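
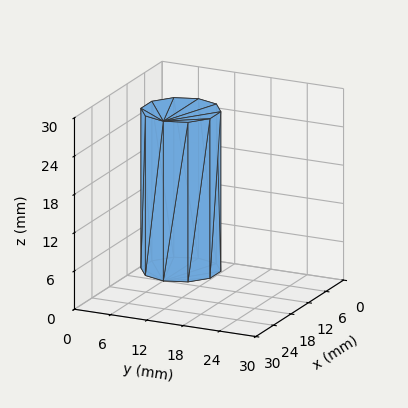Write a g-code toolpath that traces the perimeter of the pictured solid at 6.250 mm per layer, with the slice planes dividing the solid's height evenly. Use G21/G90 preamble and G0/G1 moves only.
Reading the render: the shape is a regular 10-sided prism (a cylinder approximated with 10 flat sides), circumscribed radius ≈ 6 mm, height ≈ 25 mm (dimensions read to the nearest mm from the axis ticks). For the g-code, the solid's height is divided into equal slices at the stated Δz and each level perimeter traced with G1 moves after a G0 lift.

; perimeter-only toolpath
G21 ; units = mm
G90 ; absolute positioning
G28 ; home
; layer 1
G0 Z6.250
G0 X12.000 Y6.000
G1 X10.854 Y9.527
G1 X7.854 Y11.706
G1 X4.146 Y11.706
G1 X1.146 Y9.527
G1 X0.000 Y6.000
G1 X1.146 Y2.473
G1 X4.146 Y0.294
G1 X7.854 Y0.294
G1 X10.854 Y2.473
G1 X12.000 Y6.000
; layer 2
G0 Z12.500
G0 X12.000 Y6.000
G1 X10.854 Y9.527
G1 X7.854 Y11.706
G1 X4.146 Y11.706
G1 X1.146 Y9.527
G1 X0.000 Y6.000
G1 X1.146 Y2.473
G1 X4.146 Y0.294
G1 X7.854 Y0.294
G1 X10.854 Y2.473
G1 X12.000 Y6.000
; layer 3
G0 Z18.750
G0 X12.000 Y6.000
G1 X10.854 Y9.527
G1 X7.854 Y11.706
G1 X4.146 Y11.706
G1 X1.146 Y9.527
G1 X0.000 Y6.000
G1 X1.146 Y2.473
G1 X4.146 Y0.294
G1 X7.854 Y0.294
G1 X10.854 Y2.473
G1 X12.000 Y6.000
; layer 4
G0 Z25.000
G0 X12.000 Y6.000
G1 X10.854 Y9.527
G1 X7.854 Y11.706
G1 X4.146 Y11.706
G1 X1.146 Y9.527
G1 X0.000 Y6.000
G1 X1.146 Y2.473
G1 X4.146 Y0.294
G1 X7.854 Y0.294
G1 X10.854 Y2.473
G1 X12.000 Y6.000
M2 ; end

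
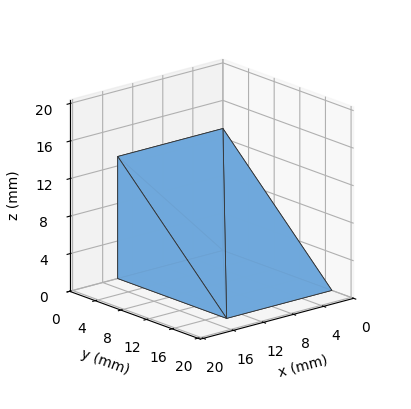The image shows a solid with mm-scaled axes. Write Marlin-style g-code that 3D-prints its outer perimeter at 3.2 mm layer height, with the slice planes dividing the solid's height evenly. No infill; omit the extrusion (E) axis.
Reading the render: the shape is a wedge (ramp): 14 × 17 mm base, rising to 13 mm along the y=0 edge and sloping linearly to z=0 at y=17 (dimensions read to the nearest mm from the axis ticks). For the g-code, the solid's height is divided into equal slices at the stated Δz and each level perimeter traced with G1 moves after a G0 lift.

; perimeter-only toolpath
G21 ; units = mm
G90 ; absolute positioning
G28 ; home
; layer 1
G0 Z3.2
G0 X0.0 Y0.0
G1 X14.0 Y0.0
G1 X14.0 Y12.8
G1 X0.0 Y12.8
G1 X0.0 Y0.0
; layer 2
G0 Z6.5
G0 X0.0 Y0.0
G1 X14.0 Y0.0
G1 X14.0 Y8.5
G1 X0.0 Y8.5
G1 X0.0 Y0.0
; layer 3
G0 Z9.8
G0 X0.0 Y0.0
G1 X14.0 Y0.0
G1 X14.0 Y4.2
G1 X0.0 Y4.2
G1 X0.0 Y0.0
M2 ; end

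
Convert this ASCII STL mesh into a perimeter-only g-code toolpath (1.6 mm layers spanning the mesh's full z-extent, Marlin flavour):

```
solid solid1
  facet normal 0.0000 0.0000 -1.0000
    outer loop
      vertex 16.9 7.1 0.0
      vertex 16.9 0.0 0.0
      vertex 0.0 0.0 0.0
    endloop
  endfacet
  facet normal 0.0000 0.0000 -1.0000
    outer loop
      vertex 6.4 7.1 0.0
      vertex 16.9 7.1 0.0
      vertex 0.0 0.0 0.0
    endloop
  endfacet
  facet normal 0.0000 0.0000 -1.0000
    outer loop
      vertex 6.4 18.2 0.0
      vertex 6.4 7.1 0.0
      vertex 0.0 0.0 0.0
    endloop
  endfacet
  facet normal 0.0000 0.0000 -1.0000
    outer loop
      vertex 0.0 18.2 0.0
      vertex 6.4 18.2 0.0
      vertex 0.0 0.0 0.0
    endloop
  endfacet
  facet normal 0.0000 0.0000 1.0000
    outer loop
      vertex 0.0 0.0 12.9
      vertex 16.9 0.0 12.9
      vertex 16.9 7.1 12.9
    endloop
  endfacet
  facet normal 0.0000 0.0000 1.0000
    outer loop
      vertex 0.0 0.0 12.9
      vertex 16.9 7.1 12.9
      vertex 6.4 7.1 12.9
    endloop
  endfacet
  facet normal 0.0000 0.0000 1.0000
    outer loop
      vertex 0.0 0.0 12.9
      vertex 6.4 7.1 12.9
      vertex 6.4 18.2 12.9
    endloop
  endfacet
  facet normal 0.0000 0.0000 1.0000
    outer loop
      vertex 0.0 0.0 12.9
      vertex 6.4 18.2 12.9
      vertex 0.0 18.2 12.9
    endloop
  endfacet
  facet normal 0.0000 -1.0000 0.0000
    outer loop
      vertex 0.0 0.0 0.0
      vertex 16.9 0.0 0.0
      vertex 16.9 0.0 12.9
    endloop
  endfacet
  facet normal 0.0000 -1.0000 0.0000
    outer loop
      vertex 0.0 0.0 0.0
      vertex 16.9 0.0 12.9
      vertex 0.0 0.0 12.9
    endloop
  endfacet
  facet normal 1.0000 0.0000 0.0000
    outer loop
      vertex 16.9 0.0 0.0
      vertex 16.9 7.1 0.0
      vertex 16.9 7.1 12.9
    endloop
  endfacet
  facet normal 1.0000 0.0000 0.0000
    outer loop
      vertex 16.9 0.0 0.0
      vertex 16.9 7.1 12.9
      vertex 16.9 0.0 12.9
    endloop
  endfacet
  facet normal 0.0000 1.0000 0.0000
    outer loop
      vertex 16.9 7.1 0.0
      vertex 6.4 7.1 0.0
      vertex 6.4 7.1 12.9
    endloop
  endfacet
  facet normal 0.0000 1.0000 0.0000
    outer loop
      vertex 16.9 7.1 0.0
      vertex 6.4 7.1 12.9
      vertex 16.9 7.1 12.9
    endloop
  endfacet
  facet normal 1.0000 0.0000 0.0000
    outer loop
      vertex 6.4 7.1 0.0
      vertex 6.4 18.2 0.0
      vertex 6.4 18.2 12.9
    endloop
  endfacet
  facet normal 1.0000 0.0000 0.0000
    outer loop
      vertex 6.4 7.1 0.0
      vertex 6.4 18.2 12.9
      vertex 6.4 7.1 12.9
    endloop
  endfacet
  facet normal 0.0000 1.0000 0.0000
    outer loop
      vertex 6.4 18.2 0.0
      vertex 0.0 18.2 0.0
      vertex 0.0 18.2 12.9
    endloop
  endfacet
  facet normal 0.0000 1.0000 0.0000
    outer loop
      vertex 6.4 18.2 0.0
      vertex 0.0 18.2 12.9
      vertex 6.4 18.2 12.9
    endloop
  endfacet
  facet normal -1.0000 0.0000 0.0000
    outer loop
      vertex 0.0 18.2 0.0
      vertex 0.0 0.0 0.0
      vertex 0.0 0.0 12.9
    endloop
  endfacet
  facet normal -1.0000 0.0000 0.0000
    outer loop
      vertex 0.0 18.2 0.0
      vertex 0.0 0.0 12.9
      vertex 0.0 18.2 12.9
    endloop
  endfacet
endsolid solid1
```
; perimeter-only toolpath
G21 ; units = mm
G90 ; absolute positioning
G28 ; home
; layer 1
G0 Z1.6
G0 X0.0 Y0.0
G1 X16.9 Y0.0
G1 X16.9 Y7.1
G1 X6.4 Y7.1
G1 X6.4 Y18.2
G1 X0.0 Y18.2
G1 X0.0 Y0.0
; layer 2
G0 Z3.2
G0 X0.0 Y0.0
G1 X16.9 Y0.0
G1 X16.9 Y7.1
G1 X6.4 Y7.1
G1 X6.4 Y18.2
G1 X0.0 Y18.2
G1 X0.0 Y0.0
; layer 3
G0 Z4.8
G0 X0.0 Y0.0
G1 X16.9 Y0.0
G1 X16.9 Y7.1
G1 X6.4 Y7.1
G1 X6.4 Y18.2
G1 X0.0 Y18.2
G1 X0.0 Y0.0
; layer 4
G0 Z6.5
G0 X0.0 Y0.0
G1 X16.9 Y0.0
G1 X16.9 Y7.1
G1 X6.4 Y7.1
G1 X6.4 Y18.2
G1 X0.0 Y18.2
G1 X0.0 Y0.0
; layer 5
G0 Z8.1
G0 X0.0 Y0.0
G1 X16.9 Y0.0
G1 X16.9 Y7.1
G1 X6.4 Y7.1
G1 X6.4 Y18.2
G1 X0.0 Y18.2
G1 X0.0 Y0.0
; layer 6
G0 Z9.7
G0 X0.0 Y0.0
G1 X16.9 Y0.0
G1 X16.9 Y7.1
G1 X6.4 Y7.1
G1 X6.4 Y18.2
G1 X0.0 Y18.2
G1 X0.0 Y0.0
; layer 7
G0 Z11.3
G0 X0.0 Y0.0
G1 X16.9 Y0.0
G1 X16.9 Y7.1
G1 X6.4 Y7.1
G1 X6.4 Y18.2
G1 X0.0 Y18.2
G1 X0.0 Y0.0
; layer 8
G0 Z12.9
G0 X0.0 Y0.0
G1 X16.9 Y0.0
G1 X16.9 Y7.1
G1 X6.4 Y7.1
G1 X6.4 Y18.2
G1 X0.0 Y18.2
G1 X0.0 Y0.0
M2 ; end

The solid is an L-shaped prism: outer 16.9 × 18.2 mm, arm thicknesses ≈ 7.1 mm (horizontal) and 6.4 mm (vertical), extruded 12.9 mm in z. Slicing at Δz = 1.6 mm — 8 equal slices spanning the solid's height, so layer i sits at z = i·h/8 — gives 8 non-empty perimeters. Each is a 6-segment closed polygon; G0 lifts to the layer z and rapids to the start vertex, then G1 traces the edges.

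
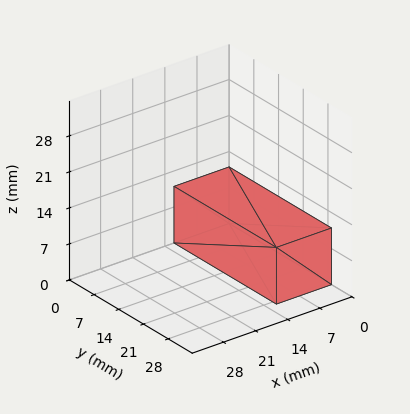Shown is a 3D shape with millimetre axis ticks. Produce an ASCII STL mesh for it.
Reading the render: the shape is a rectangular box, roughly 12 × 29 mm footprint and 11 mm tall (dimensions read to the nearest mm from the axis ticks). For the STL, each face is triangulated and given an outward normal.

solid part
  facet normal 0.0000 0.0000 -1.0000
    outer loop
      vertex 12.00 29.00 0.00
      vertex 12.00 0.00 0.00
      vertex 0.00 0.00 0.00
    endloop
  endfacet
  facet normal 0.0000 0.0000 -1.0000
    outer loop
      vertex 0.00 29.00 0.00
      vertex 12.00 29.00 0.00
      vertex 0.00 0.00 0.00
    endloop
  endfacet
  facet normal 0.0000 0.0000 1.0000
    outer loop
      vertex 0.00 0.00 11.00
      vertex 12.00 0.00 11.00
      vertex 12.00 29.00 11.00
    endloop
  endfacet
  facet normal 0.0000 0.0000 1.0000
    outer loop
      vertex 0.00 0.00 11.00
      vertex 12.00 29.00 11.00
      vertex 0.00 29.00 11.00
    endloop
  endfacet
  facet normal 0.0000 -1.0000 0.0000
    outer loop
      vertex 0.00 0.00 0.00
      vertex 12.00 0.00 0.00
      vertex 12.00 0.00 11.00
    endloop
  endfacet
  facet normal 0.0000 -1.0000 0.0000
    outer loop
      vertex 0.00 0.00 0.00
      vertex 12.00 0.00 11.00
      vertex 0.00 0.00 11.00
    endloop
  endfacet
  facet normal 0.0000 1.0000 0.0000
    outer loop
      vertex 12.00 29.00 11.00
      vertex 12.00 29.00 0.00
      vertex 0.00 29.00 0.00
    endloop
  endfacet
  facet normal 0.0000 1.0000 0.0000
    outer loop
      vertex 0.00 29.00 11.00
      vertex 12.00 29.00 11.00
      vertex 0.00 29.00 0.00
    endloop
  endfacet
  facet normal -1.0000 0.0000 0.0000
    outer loop
      vertex 0.00 29.00 11.00
      vertex 0.00 29.00 0.00
      vertex 0.00 0.00 0.00
    endloop
  endfacet
  facet normal -1.0000 0.0000 0.0000
    outer loop
      vertex 0.00 0.00 11.00
      vertex 0.00 29.00 11.00
      vertex 0.00 0.00 0.00
    endloop
  endfacet
  facet normal 1.0000 0.0000 0.0000
    outer loop
      vertex 12.00 0.00 0.00
      vertex 12.00 29.00 0.00
      vertex 12.00 29.00 11.00
    endloop
  endfacet
  facet normal 1.0000 0.0000 0.0000
    outer loop
      vertex 12.00 0.00 0.00
      vertex 12.00 29.00 11.00
      vertex 12.00 0.00 11.00
    endloop
  endfacet
endsolid part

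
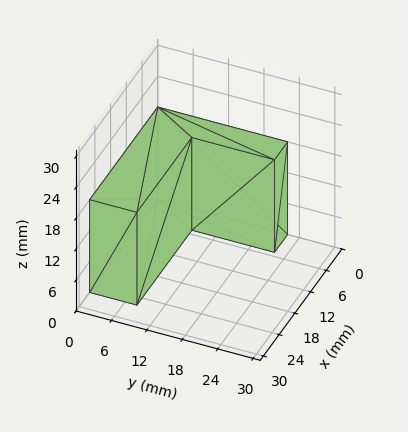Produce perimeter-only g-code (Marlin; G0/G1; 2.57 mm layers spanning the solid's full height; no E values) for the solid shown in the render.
Reading the render: the shape is an L-shaped prism: outer 26 × 22 mm, arm thicknesses ≈ 8 mm (horizontal) and 5 mm (vertical), extruded 18 mm in z (dimensions read to the nearest mm from the axis ticks). For the g-code, the solid's height is divided into equal slices at the stated Δz and each level perimeter traced with G1 moves after a G0 lift.

; perimeter-only toolpath
G21 ; units = mm
G90 ; absolute positioning
G28 ; home
; layer 1
G0 Z2.57
G0 X0.00 Y0.00
G1 X26.00 Y0.00
G1 X26.00 Y8.00
G1 X5.00 Y8.00
G1 X5.00 Y22.00
G1 X0.00 Y22.00
G1 X0.00 Y0.00
; layer 2
G0 Z5.14
G0 X0.00 Y0.00
G1 X26.00 Y0.00
G1 X26.00 Y8.00
G1 X5.00 Y8.00
G1 X5.00 Y22.00
G1 X0.00 Y22.00
G1 X0.00 Y0.00
; layer 3
G0 Z7.71
G0 X0.00 Y0.00
G1 X26.00 Y0.00
G1 X26.00 Y8.00
G1 X5.00 Y8.00
G1 X5.00 Y22.00
G1 X0.00 Y22.00
G1 X0.00 Y0.00
; layer 4
G0 Z10.29
G0 X0.00 Y0.00
G1 X26.00 Y0.00
G1 X26.00 Y8.00
G1 X5.00 Y8.00
G1 X5.00 Y22.00
G1 X0.00 Y22.00
G1 X0.00 Y0.00
; layer 5
G0 Z12.86
G0 X0.00 Y0.00
G1 X26.00 Y0.00
G1 X26.00 Y8.00
G1 X5.00 Y8.00
G1 X5.00 Y22.00
G1 X0.00 Y22.00
G1 X0.00 Y0.00
; layer 6
G0 Z15.43
G0 X0.00 Y0.00
G1 X26.00 Y0.00
G1 X26.00 Y8.00
G1 X5.00 Y8.00
G1 X5.00 Y22.00
G1 X0.00 Y22.00
G1 X0.00 Y0.00
; layer 7
G0 Z18.00
G0 X0.00 Y0.00
G1 X26.00 Y0.00
G1 X26.00 Y8.00
G1 X5.00 Y8.00
G1 X5.00 Y22.00
G1 X0.00 Y22.00
G1 X0.00 Y0.00
M2 ; end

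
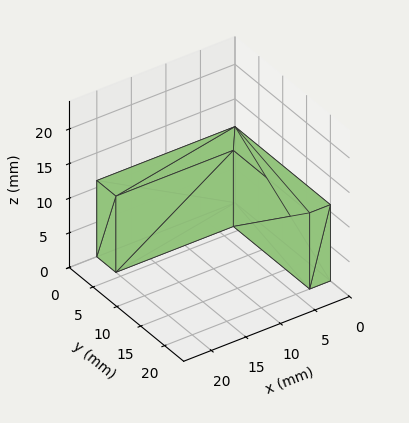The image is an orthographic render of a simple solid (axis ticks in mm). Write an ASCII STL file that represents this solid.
Reading the render: the shape is an L-shaped prism: outer 20 × 20 mm, arm thicknesses ≈ 4 mm (horizontal) and 3 mm (vertical), extruded 11 mm in z (dimensions read to the nearest mm from the axis ticks). For the STL, each face is triangulated and given an outward normal.

solid part
  facet normal 0.0000 0.0000 -1.0000
    outer loop
      vertex 20.00 4.00 0.00
      vertex 20.00 0.00 0.00
      vertex 0.00 0.00 0.00
    endloop
  endfacet
  facet normal 0.0000 0.0000 -1.0000
    outer loop
      vertex 3.00 4.00 0.00
      vertex 20.00 4.00 0.00
      vertex 0.00 0.00 0.00
    endloop
  endfacet
  facet normal 0.0000 0.0000 -1.0000
    outer loop
      vertex 3.00 20.00 0.00
      vertex 3.00 4.00 0.00
      vertex 0.00 0.00 0.00
    endloop
  endfacet
  facet normal 0.0000 0.0000 -1.0000
    outer loop
      vertex 0.00 20.00 0.00
      vertex 3.00 20.00 0.00
      vertex 0.00 0.00 0.00
    endloop
  endfacet
  facet normal 0.0000 0.0000 1.0000
    outer loop
      vertex 0.00 0.00 11.00
      vertex 20.00 0.00 11.00
      vertex 20.00 4.00 11.00
    endloop
  endfacet
  facet normal 0.0000 0.0000 1.0000
    outer loop
      vertex 0.00 0.00 11.00
      vertex 20.00 4.00 11.00
      vertex 3.00 4.00 11.00
    endloop
  endfacet
  facet normal 0.0000 0.0000 1.0000
    outer loop
      vertex 0.00 0.00 11.00
      vertex 3.00 4.00 11.00
      vertex 3.00 20.00 11.00
    endloop
  endfacet
  facet normal 0.0000 0.0000 1.0000
    outer loop
      vertex 0.00 0.00 11.00
      vertex 3.00 20.00 11.00
      vertex 0.00 20.00 11.00
    endloop
  endfacet
  facet normal 0.0000 -1.0000 0.0000
    outer loop
      vertex 0.00 0.00 0.00
      vertex 20.00 0.00 0.00
      vertex 20.00 0.00 11.00
    endloop
  endfacet
  facet normal 0.0000 -1.0000 0.0000
    outer loop
      vertex 0.00 0.00 0.00
      vertex 20.00 0.00 11.00
      vertex 0.00 0.00 11.00
    endloop
  endfacet
  facet normal 1.0000 0.0000 0.0000
    outer loop
      vertex 20.00 0.00 0.00
      vertex 20.00 4.00 0.00
      vertex 20.00 4.00 11.00
    endloop
  endfacet
  facet normal 1.0000 0.0000 0.0000
    outer loop
      vertex 20.00 0.00 0.00
      vertex 20.00 4.00 11.00
      vertex 20.00 0.00 11.00
    endloop
  endfacet
  facet normal 0.0000 1.0000 0.0000
    outer loop
      vertex 20.00 4.00 0.00
      vertex 3.00 4.00 0.00
      vertex 3.00 4.00 11.00
    endloop
  endfacet
  facet normal 0.0000 1.0000 0.0000
    outer loop
      vertex 20.00 4.00 0.00
      vertex 3.00 4.00 11.00
      vertex 20.00 4.00 11.00
    endloop
  endfacet
  facet normal 1.0000 0.0000 0.0000
    outer loop
      vertex 3.00 4.00 0.00
      vertex 3.00 20.00 0.00
      vertex 3.00 20.00 11.00
    endloop
  endfacet
  facet normal 1.0000 0.0000 0.0000
    outer loop
      vertex 3.00 4.00 0.00
      vertex 3.00 20.00 11.00
      vertex 3.00 4.00 11.00
    endloop
  endfacet
  facet normal 0.0000 1.0000 0.0000
    outer loop
      vertex 3.00 20.00 0.00
      vertex 0.00 20.00 0.00
      vertex 0.00 20.00 11.00
    endloop
  endfacet
  facet normal 0.0000 1.0000 0.0000
    outer loop
      vertex 3.00 20.00 0.00
      vertex 0.00 20.00 11.00
      vertex 3.00 20.00 11.00
    endloop
  endfacet
  facet normal -1.0000 0.0000 0.0000
    outer loop
      vertex 0.00 20.00 0.00
      vertex 0.00 0.00 0.00
      vertex 0.00 0.00 11.00
    endloop
  endfacet
  facet normal -1.0000 0.0000 0.0000
    outer loop
      vertex 0.00 20.00 0.00
      vertex 0.00 0.00 11.00
      vertex 0.00 20.00 11.00
    endloop
  endfacet
endsolid part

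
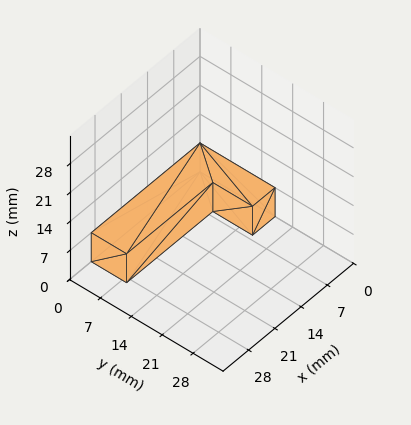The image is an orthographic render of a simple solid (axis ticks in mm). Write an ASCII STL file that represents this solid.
Reading the render: the shape is an L-shaped prism: outer 29 × 17 mm, arm thicknesses ≈ 8 mm (horizontal) and 6 mm (vertical), extruded 7 mm in z (dimensions read to the nearest mm from the axis ticks). For the STL, each face is triangulated and given an outward normal.

solid part
  facet normal 0.0000 0.0000 -1.0000
    outer loop
      vertex 29.0 8.0 0.0
      vertex 29.0 0.0 0.0
      vertex 0.0 0.0 0.0
    endloop
  endfacet
  facet normal 0.0000 0.0000 -1.0000
    outer loop
      vertex 6.0 8.0 0.0
      vertex 29.0 8.0 0.0
      vertex 0.0 0.0 0.0
    endloop
  endfacet
  facet normal 0.0000 0.0000 -1.0000
    outer loop
      vertex 6.0 17.0 0.0
      vertex 6.0 8.0 0.0
      vertex 0.0 0.0 0.0
    endloop
  endfacet
  facet normal 0.0000 0.0000 -1.0000
    outer loop
      vertex 0.0 17.0 0.0
      vertex 6.0 17.0 0.0
      vertex 0.0 0.0 0.0
    endloop
  endfacet
  facet normal 0.0000 0.0000 1.0000
    outer loop
      vertex 0.0 0.0 7.0
      vertex 29.0 0.0 7.0
      vertex 29.0 8.0 7.0
    endloop
  endfacet
  facet normal 0.0000 0.0000 1.0000
    outer loop
      vertex 0.0 0.0 7.0
      vertex 29.0 8.0 7.0
      vertex 6.0 8.0 7.0
    endloop
  endfacet
  facet normal 0.0000 0.0000 1.0000
    outer loop
      vertex 0.0 0.0 7.0
      vertex 6.0 8.0 7.0
      vertex 6.0 17.0 7.0
    endloop
  endfacet
  facet normal 0.0000 0.0000 1.0000
    outer loop
      vertex 0.0 0.0 7.0
      vertex 6.0 17.0 7.0
      vertex 0.0 17.0 7.0
    endloop
  endfacet
  facet normal 0.0000 -1.0000 0.0000
    outer loop
      vertex 0.0 0.0 0.0
      vertex 29.0 0.0 0.0
      vertex 29.0 0.0 7.0
    endloop
  endfacet
  facet normal 0.0000 -1.0000 0.0000
    outer loop
      vertex 0.0 0.0 0.0
      vertex 29.0 0.0 7.0
      vertex 0.0 0.0 7.0
    endloop
  endfacet
  facet normal 1.0000 0.0000 0.0000
    outer loop
      vertex 29.0 0.0 0.0
      vertex 29.0 8.0 0.0
      vertex 29.0 8.0 7.0
    endloop
  endfacet
  facet normal 1.0000 0.0000 0.0000
    outer loop
      vertex 29.0 0.0 0.0
      vertex 29.0 8.0 7.0
      vertex 29.0 0.0 7.0
    endloop
  endfacet
  facet normal 0.0000 1.0000 0.0000
    outer loop
      vertex 29.0 8.0 0.0
      vertex 6.0 8.0 0.0
      vertex 6.0 8.0 7.0
    endloop
  endfacet
  facet normal 0.0000 1.0000 0.0000
    outer loop
      vertex 29.0 8.0 0.0
      vertex 6.0 8.0 7.0
      vertex 29.0 8.0 7.0
    endloop
  endfacet
  facet normal 1.0000 0.0000 0.0000
    outer loop
      vertex 6.0 8.0 0.0
      vertex 6.0 17.0 0.0
      vertex 6.0 17.0 7.0
    endloop
  endfacet
  facet normal 1.0000 0.0000 0.0000
    outer loop
      vertex 6.0 8.0 0.0
      vertex 6.0 17.0 7.0
      vertex 6.0 8.0 7.0
    endloop
  endfacet
  facet normal 0.0000 1.0000 0.0000
    outer loop
      vertex 6.0 17.0 0.0
      vertex 0.0 17.0 0.0
      vertex 0.0 17.0 7.0
    endloop
  endfacet
  facet normal 0.0000 1.0000 0.0000
    outer loop
      vertex 6.0 17.0 0.0
      vertex 0.0 17.0 7.0
      vertex 6.0 17.0 7.0
    endloop
  endfacet
  facet normal -1.0000 0.0000 0.0000
    outer loop
      vertex 0.0 17.0 0.0
      vertex 0.0 0.0 0.0
      vertex 0.0 0.0 7.0
    endloop
  endfacet
  facet normal -1.0000 0.0000 0.0000
    outer loop
      vertex 0.0 17.0 0.0
      vertex 0.0 0.0 7.0
      vertex 0.0 17.0 7.0
    endloop
  endfacet
endsolid part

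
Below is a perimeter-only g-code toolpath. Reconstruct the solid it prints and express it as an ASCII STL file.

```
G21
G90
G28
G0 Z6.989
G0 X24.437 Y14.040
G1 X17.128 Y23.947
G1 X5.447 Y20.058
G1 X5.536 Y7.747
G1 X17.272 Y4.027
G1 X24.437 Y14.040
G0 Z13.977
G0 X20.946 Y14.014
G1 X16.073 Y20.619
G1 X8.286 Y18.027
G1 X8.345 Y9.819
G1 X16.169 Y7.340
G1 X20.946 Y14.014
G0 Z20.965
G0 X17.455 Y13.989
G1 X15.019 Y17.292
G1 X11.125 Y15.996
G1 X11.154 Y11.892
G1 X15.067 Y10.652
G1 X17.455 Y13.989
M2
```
solid part
  facet normal 0.0000 0.0000 -1.0000
    outer loop
      vertex 2.608 22.090 0.000
      vertex 18.183 27.275 0.000
      vertex 27.928 14.065 0.000
    endloop
  endfacet
  facet normal 0.0000 0.0000 -1.0000
    outer loop
      vertex 2.726 5.675 0.000
      vertex 2.608 22.090 0.000
      vertex 27.928 14.065 0.000
    endloop
  endfacet
  facet normal 0.0000 0.0000 -1.0000
    outer loop
      vertex 18.375 0.715 0.000
      vertex 2.726 5.675 0.000
      vertex 27.928 14.065 0.000
    endloop
  endfacet
  facet normal 0.7461 0.5504 0.3747
    outer loop
      vertex 27.928 14.065 0.000
      vertex 18.183 27.275 0.000
      vertex 13.964 13.964 27.954
    endloop
  endfacet
  facet normal -0.2929 0.8797 0.3747
    outer loop
      vertex 18.183 27.275 0.000
      vertex 2.608 22.090 0.000
      vertex 13.964 13.964 27.954
    endloop
  endfacet
  facet normal -0.9271 -0.0067 0.3747
    outer loop
      vertex 2.608 22.090 0.000
      vertex 2.726 5.675 0.000
      vertex 13.964 13.964 27.954
    endloop
  endfacet
  facet normal -0.2801 -0.8838 0.3747
    outer loop
      vertex 2.726 5.675 0.000
      vertex 18.375 0.715 0.000
      vertex 13.964 13.964 27.954
    endloop
  endfacet
  facet normal 0.7540 -0.5395 0.3747
    outer loop
      vertex 18.375 0.715 0.000
      vertex 27.928 14.065 0.000
      vertex 13.964 13.964 27.954
    endloop
  endfacet
endsolid part

The G0 Z moves step by Δz≈6.989 mm. The G1 loops shrink linearly with z, so the solid tapers from its base footprint up to z≈28. Closing with a flat bottom cap and the tapered top and triangulating gives 8 facets — a regular 5-sided pyramid, base circumscribed radius ≈ 14 mm, apex at z ≈ 28 mm.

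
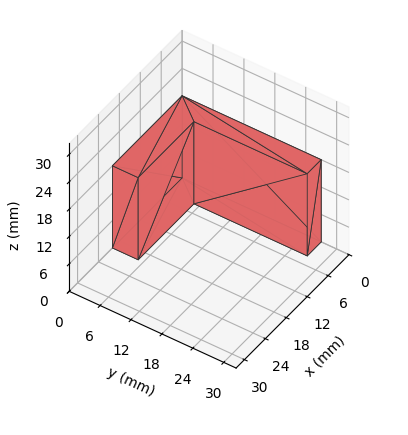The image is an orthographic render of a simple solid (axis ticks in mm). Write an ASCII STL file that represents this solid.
Reading the render: the shape is an L-shaped prism: outer 20 × 27 mm, arm thicknesses ≈ 5 mm (horizontal) and 4 mm (vertical), extruded 18 mm in z (dimensions read to the nearest mm from the axis ticks). For the STL, each face is triangulated and given an outward normal.

solid part
  facet normal 0.0000 0.0000 -1.0000
    outer loop
      vertex 20.0 5.0 0.0
      vertex 20.0 0.0 0.0
      vertex 0.0 0.0 0.0
    endloop
  endfacet
  facet normal 0.0000 0.0000 -1.0000
    outer loop
      vertex 4.0 5.0 0.0
      vertex 20.0 5.0 0.0
      vertex 0.0 0.0 0.0
    endloop
  endfacet
  facet normal 0.0000 0.0000 -1.0000
    outer loop
      vertex 4.0 27.0 0.0
      vertex 4.0 5.0 0.0
      vertex 0.0 0.0 0.0
    endloop
  endfacet
  facet normal 0.0000 0.0000 -1.0000
    outer loop
      vertex 0.0 27.0 0.0
      vertex 4.0 27.0 0.0
      vertex 0.0 0.0 0.0
    endloop
  endfacet
  facet normal 0.0000 0.0000 1.0000
    outer loop
      vertex 0.0 0.0 18.0
      vertex 20.0 0.0 18.0
      vertex 20.0 5.0 18.0
    endloop
  endfacet
  facet normal 0.0000 0.0000 1.0000
    outer loop
      vertex 0.0 0.0 18.0
      vertex 20.0 5.0 18.0
      vertex 4.0 5.0 18.0
    endloop
  endfacet
  facet normal 0.0000 0.0000 1.0000
    outer loop
      vertex 0.0 0.0 18.0
      vertex 4.0 5.0 18.0
      vertex 4.0 27.0 18.0
    endloop
  endfacet
  facet normal 0.0000 0.0000 1.0000
    outer loop
      vertex 0.0 0.0 18.0
      vertex 4.0 27.0 18.0
      vertex 0.0 27.0 18.0
    endloop
  endfacet
  facet normal 0.0000 -1.0000 0.0000
    outer loop
      vertex 0.0 0.0 0.0
      vertex 20.0 0.0 0.0
      vertex 20.0 0.0 18.0
    endloop
  endfacet
  facet normal 0.0000 -1.0000 0.0000
    outer loop
      vertex 0.0 0.0 0.0
      vertex 20.0 0.0 18.0
      vertex 0.0 0.0 18.0
    endloop
  endfacet
  facet normal 1.0000 0.0000 0.0000
    outer loop
      vertex 20.0 0.0 0.0
      vertex 20.0 5.0 0.0
      vertex 20.0 5.0 18.0
    endloop
  endfacet
  facet normal 1.0000 0.0000 0.0000
    outer loop
      vertex 20.0 0.0 0.0
      vertex 20.0 5.0 18.0
      vertex 20.0 0.0 18.0
    endloop
  endfacet
  facet normal 0.0000 1.0000 0.0000
    outer loop
      vertex 20.0 5.0 0.0
      vertex 4.0 5.0 0.0
      vertex 4.0 5.0 18.0
    endloop
  endfacet
  facet normal 0.0000 1.0000 0.0000
    outer loop
      vertex 20.0 5.0 0.0
      vertex 4.0 5.0 18.0
      vertex 20.0 5.0 18.0
    endloop
  endfacet
  facet normal 1.0000 0.0000 0.0000
    outer loop
      vertex 4.0 5.0 0.0
      vertex 4.0 27.0 0.0
      vertex 4.0 27.0 18.0
    endloop
  endfacet
  facet normal 1.0000 0.0000 0.0000
    outer loop
      vertex 4.0 5.0 0.0
      vertex 4.0 27.0 18.0
      vertex 4.0 5.0 18.0
    endloop
  endfacet
  facet normal 0.0000 1.0000 0.0000
    outer loop
      vertex 4.0 27.0 0.0
      vertex 0.0 27.0 0.0
      vertex 0.0 27.0 18.0
    endloop
  endfacet
  facet normal 0.0000 1.0000 0.0000
    outer loop
      vertex 4.0 27.0 0.0
      vertex 0.0 27.0 18.0
      vertex 4.0 27.0 18.0
    endloop
  endfacet
  facet normal -1.0000 0.0000 0.0000
    outer loop
      vertex 0.0 27.0 0.0
      vertex 0.0 0.0 0.0
      vertex 0.0 0.0 18.0
    endloop
  endfacet
  facet normal -1.0000 0.0000 0.0000
    outer loop
      vertex 0.0 27.0 0.0
      vertex 0.0 0.0 18.0
      vertex 0.0 27.0 18.0
    endloop
  endfacet
endsolid part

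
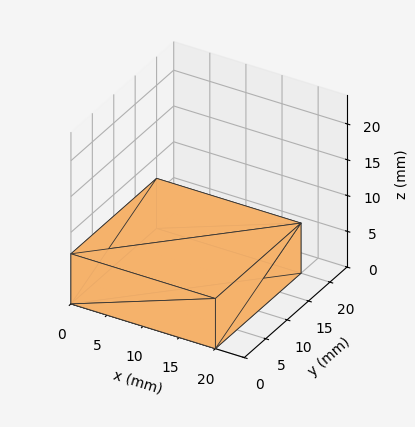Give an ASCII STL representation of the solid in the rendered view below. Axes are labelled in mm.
Reading the render: the shape is a rectangular box, roughly 20 × 20 mm footprint and 7 mm tall (dimensions read to the nearest mm from the axis ticks). For the STL, each face is triangulated and given an outward normal.

solid part
  facet normal 0.0000 0.0000 -1.0000
    outer loop
      vertex 20.000 20.000 0.000
      vertex 20.000 0.000 0.000
      vertex 0.000 0.000 0.000
    endloop
  endfacet
  facet normal 0.0000 0.0000 -1.0000
    outer loop
      vertex 0.000 20.000 0.000
      vertex 20.000 20.000 0.000
      vertex 0.000 0.000 0.000
    endloop
  endfacet
  facet normal 0.0000 0.0000 1.0000
    outer loop
      vertex 0.000 0.000 7.000
      vertex 20.000 0.000 7.000
      vertex 20.000 20.000 7.000
    endloop
  endfacet
  facet normal 0.0000 0.0000 1.0000
    outer loop
      vertex 0.000 0.000 7.000
      vertex 20.000 20.000 7.000
      vertex 0.000 20.000 7.000
    endloop
  endfacet
  facet normal 0.0000 -1.0000 0.0000
    outer loop
      vertex 0.000 0.000 0.000
      vertex 20.000 0.000 0.000
      vertex 20.000 0.000 7.000
    endloop
  endfacet
  facet normal 0.0000 -1.0000 0.0000
    outer loop
      vertex 0.000 0.000 0.000
      vertex 20.000 0.000 7.000
      vertex 0.000 0.000 7.000
    endloop
  endfacet
  facet normal 0.0000 1.0000 0.0000
    outer loop
      vertex 20.000 20.000 7.000
      vertex 20.000 20.000 0.000
      vertex 0.000 20.000 0.000
    endloop
  endfacet
  facet normal 0.0000 1.0000 0.0000
    outer loop
      vertex 0.000 20.000 7.000
      vertex 20.000 20.000 7.000
      vertex 0.000 20.000 0.000
    endloop
  endfacet
  facet normal -1.0000 0.0000 0.0000
    outer loop
      vertex 0.000 20.000 7.000
      vertex 0.000 20.000 0.000
      vertex 0.000 0.000 0.000
    endloop
  endfacet
  facet normal -1.0000 0.0000 0.0000
    outer loop
      vertex 0.000 0.000 7.000
      vertex 0.000 20.000 7.000
      vertex 0.000 0.000 0.000
    endloop
  endfacet
  facet normal 1.0000 0.0000 0.0000
    outer loop
      vertex 20.000 0.000 0.000
      vertex 20.000 20.000 0.000
      vertex 20.000 20.000 7.000
    endloop
  endfacet
  facet normal 1.0000 0.0000 0.0000
    outer loop
      vertex 20.000 0.000 0.000
      vertex 20.000 20.000 7.000
      vertex 20.000 0.000 7.000
    endloop
  endfacet
endsolid part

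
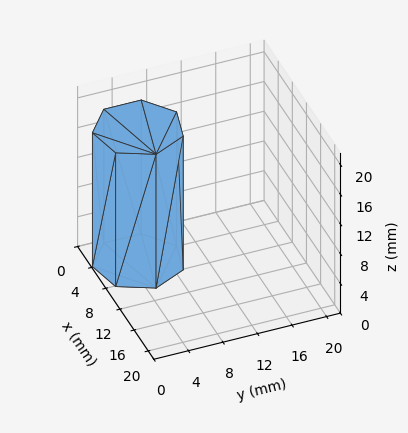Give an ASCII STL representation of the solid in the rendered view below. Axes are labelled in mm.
Reading the render: the shape is a regular 7-sided prism (a cylinder approximated with 7 flat sides), circumscribed radius ≈ 5 mm, height ≈ 18 mm (dimensions read to the nearest mm from the axis ticks). For the STL, each face is triangulated and given an outward normal.

solid part
  facet normal 0.0000 0.0000 -1.0000
    outer loop
      vertex 3.887 9.875 0.000
      vertex 8.117 8.909 0.000
      vertex 10.000 5.000 0.000
    endloop
  endfacet
  facet normal 0.0000 0.0000 -1.0000
    outer loop
      vertex 0.495 7.169 0.000
      vertex 3.887 9.875 0.000
      vertex 10.000 5.000 0.000
    endloop
  endfacet
  facet normal 0.0000 0.0000 -1.0000
    outer loop
      vertex 0.495 2.831 0.000
      vertex 0.495 7.169 0.000
      vertex 10.000 5.000 0.000
    endloop
  endfacet
  facet normal 0.0000 0.0000 -1.0000
    outer loop
      vertex 3.887 0.125 0.000
      vertex 0.495 2.831 0.000
      vertex 10.000 5.000 0.000
    endloop
  endfacet
  facet normal 0.0000 0.0000 -1.0000
    outer loop
      vertex 8.117 1.091 0.000
      vertex 3.887 0.125 0.000
      vertex 10.000 5.000 0.000
    endloop
  endfacet
  facet normal 0.0000 0.0000 1.0000
    outer loop
      vertex 10.000 5.000 18.000
      vertex 8.117 8.909 18.000
      vertex 3.887 9.875 18.000
    endloop
  endfacet
  facet normal 0.0000 0.0000 1.0000
    outer loop
      vertex 10.000 5.000 18.000
      vertex 3.887 9.875 18.000
      vertex 0.495 7.169 18.000
    endloop
  endfacet
  facet normal 0.0000 0.0000 1.0000
    outer loop
      vertex 10.000 5.000 18.000
      vertex 0.495 7.169 18.000
      vertex 0.495 2.831 18.000
    endloop
  endfacet
  facet normal 0.0000 0.0000 1.0000
    outer loop
      vertex 10.000 5.000 18.000
      vertex 0.495 2.831 18.000
      vertex 3.887 0.125 18.000
    endloop
  endfacet
  facet normal 0.0000 0.0000 1.0000
    outer loop
      vertex 10.000 5.000 18.000
      vertex 3.887 0.125 18.000
      vertex 8.117 1.091 18.000
    endloop
  endfacet
  facet normal 0.9009 0.4340 0.0000
    outer loop
      vertex 10.000 5.000 0.000
      vertex 8.117 8.909 0.000
      vertex 8.117 8.909 18.000
    endloop
  endfacet
  facet normal 0.9009 0.4340 0.0000
    outer loop
      vertex 10.000 5.000 0.000
      vertex 8.117 8.909 18.000
      vertex 10.000 5.000 18.000
    endloop
  endfacet
  facet normal 0.2226 0.9749 0.0000
    outer loop
      vertex 8.117 8.909 0.000
      vertex 3.887 9.875 0.000
      vertex 3.887 9.875 18.000
    endloop
  endfacet
  facet normal 0.2226 0.9749 0.0000
    outer loop
      vertex 8.117 8.909 0.000
      vertex 3.887 9.875 18.000
      vertex 8.117 8.909 18.000
    endloop
  endfacet
  facet normal -0.6236 0.7817 0.0000
    outer loop
      vertex 3.887 9.875 0.000
      vertex 0.495 7.169 0.000
      vertex 0.495 7.169 18.000
    endloop
  endfacet
  facet normal -0.6236 0.7817 0.0000
    outer loop
      vertex 3.887 9.875 0.000
      vertex 0.495 7.169 18.000
      vertex 3.887 9.875 18.000
    endloop
  endfacet
  facet normal -1.0000 0.0000 0.0000
    outer loop
      vertex 0.495 7.169 0.000
      vertex 0.495 2.831 0.000
      vertex 0.495 2.831 18.000
    endloop
  endfacet
  facet normal -1.0000 0.0000 0.0000
    outer loop
      vertex 0.495 7.169 0.000
      vertex 0.495 2.831 18.000
      vertex 0.495 7.169 18.000
    endloop
  endfacet
  facet normal -0.6236 -0.7817 0.0000
    outer loop
      vertex 0.495 2.831 0.000
      vertex 3.887 0.125 0.000
      vertex 3.887 0.125 18.000
    endloop
  endfacet
  facet normal -0.6236 -0.7817 0.0000
    outer loop
      vertex 0.495 2.831 0.000
      vertex 3.887 0.125 18.000
      vertex 0.495 2.831 18.000
    endloop
  endfacet
  facet normal 0.2226 -0.9749 0.0000
    outer loop
      vertex 3.887 0.125 0.000
      vertex 8.117 1.091 0.000
      vertex 8.117 1.091 18.000
    endloop
  endfacet
  facet normal 0.2226 -0.9749 0.0000
    outer loop
      vertex 3.887 0.125 0.000
      vertex 8.117 1.091 18.000
      vertex 3.887 0.125 18.000
    endloop
  endfacet
  facet normal 0.9009 -0.4340 0.0000
    outer loop
      vertex 8.117 1.091 0.000
      vertex 10.000 5.000 0.000
      vertex 10.000 5.000 18.000
    endloop
  endfacet
  facet normal 0.9009 -0.4340 0.0000
    outer loop
      vertex 8.117 1.091 0.000
      vertex 10.000 5.000 18.000
      vertex 8.117 1.091 18.000
    endloop
  endfacet
endsolid part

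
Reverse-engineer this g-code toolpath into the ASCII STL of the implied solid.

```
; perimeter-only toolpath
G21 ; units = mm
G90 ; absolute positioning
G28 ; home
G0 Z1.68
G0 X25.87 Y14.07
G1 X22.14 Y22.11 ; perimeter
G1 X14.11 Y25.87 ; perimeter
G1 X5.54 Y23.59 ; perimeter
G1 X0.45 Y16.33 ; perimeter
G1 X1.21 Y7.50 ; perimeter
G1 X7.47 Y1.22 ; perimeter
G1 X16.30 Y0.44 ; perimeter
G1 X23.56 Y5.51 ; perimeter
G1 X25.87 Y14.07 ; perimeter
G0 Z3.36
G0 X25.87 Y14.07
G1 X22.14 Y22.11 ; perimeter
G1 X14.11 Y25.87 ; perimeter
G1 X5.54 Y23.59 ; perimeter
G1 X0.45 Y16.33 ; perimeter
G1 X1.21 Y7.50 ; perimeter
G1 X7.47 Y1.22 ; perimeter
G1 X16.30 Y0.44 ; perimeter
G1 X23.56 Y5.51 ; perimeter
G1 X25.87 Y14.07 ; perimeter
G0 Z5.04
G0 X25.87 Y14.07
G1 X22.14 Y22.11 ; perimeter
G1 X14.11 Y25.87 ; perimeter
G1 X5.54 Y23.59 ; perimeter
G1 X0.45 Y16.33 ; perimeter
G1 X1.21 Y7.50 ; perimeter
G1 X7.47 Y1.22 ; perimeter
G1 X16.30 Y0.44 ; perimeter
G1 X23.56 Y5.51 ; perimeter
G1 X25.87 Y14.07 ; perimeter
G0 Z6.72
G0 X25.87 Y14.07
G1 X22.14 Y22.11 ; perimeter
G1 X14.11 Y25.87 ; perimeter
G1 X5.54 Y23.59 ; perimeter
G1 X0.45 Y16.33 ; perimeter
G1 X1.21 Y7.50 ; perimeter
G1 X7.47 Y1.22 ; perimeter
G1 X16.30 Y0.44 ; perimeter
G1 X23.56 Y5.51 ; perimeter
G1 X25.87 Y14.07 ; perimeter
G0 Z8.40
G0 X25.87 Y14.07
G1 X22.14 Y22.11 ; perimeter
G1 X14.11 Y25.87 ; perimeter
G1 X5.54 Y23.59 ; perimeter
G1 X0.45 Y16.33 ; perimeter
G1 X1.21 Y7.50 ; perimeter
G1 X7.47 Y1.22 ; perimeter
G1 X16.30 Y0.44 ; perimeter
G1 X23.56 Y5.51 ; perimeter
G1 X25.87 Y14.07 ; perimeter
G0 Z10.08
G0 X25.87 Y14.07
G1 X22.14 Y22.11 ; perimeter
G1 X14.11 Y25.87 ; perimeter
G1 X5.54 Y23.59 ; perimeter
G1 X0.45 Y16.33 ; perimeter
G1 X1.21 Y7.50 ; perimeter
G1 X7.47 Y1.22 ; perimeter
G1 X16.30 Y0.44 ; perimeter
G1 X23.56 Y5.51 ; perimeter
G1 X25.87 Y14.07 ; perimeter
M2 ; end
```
solid part
  facet normal 0.0000 0.0000 -1.0000
    outer loop
      vertex 14.11 25.87 0.00
      vertex 22.14 22.11 0.00
      vertex 25.87 14.07 0.00
    endloop
  endfacet
  facet normal 0.0000 0.0000 -1.0000
    outer loop
      vertex 5.54 23.59 0.00
      vertex 14.11 25.87 0.00
      vertex 25.87 14.07 0.00
    endloop
  endfacet
  facet normal 0.0000 0.0000 -1.0000
    outer loop
      vertex 0.45 16.33 0.00
      vertex 5.54 23.59 0.00
      vertex 25.87 14.07 0.00
    endloop
  endfacet
  facet normal 0.0000 0.0000 -1.0000
    outer loop
      vertex 1.21 7.50 0.00
      vertex 0.45 16.33 0.00
      vertex 25.87 14.07 0.00
    endloop
  endfacet
  facet normal 0.0000 0.0000 -1.0000
    outer loop
      vertex 7.47 1.22 0.00
      vertex 1.21 7.50 0.00
      vertex 25.87 14.07 0.00
    endloop
  endfacet
  facet normal 0.0000 0.0000 -1.0000
    outer loop
      vertex 16.30 0.44 0.00
      vertex 7.47 1.22 0.00
      vertex 25.87 14.07 0.00
    endloop
  endfacet
  facet normal 0.0000 0.0000 -1.0000
    outer loop
      vertex 23.56 5.51 0.00
      vertex 16.30 0.44 0.00
      vertex 25.87 14.07 0.00
    endloop
  endfacet
  facet normal 0.0000 0.0000 1.0000
    outer loop
      vertex 25.87 14.07 10.08
      vertex 22.14 22.11 10.08
      vertex 14.11 25.87 10.08
    endloop
  endfacet
  facet normal 0.0000 0.0000 1.0000
    outer loop
      vertex 25.87 14.07 10.08
      vertex 14.11 25.87 10.08
      vertex 5.54 23.59 10.08
    endloop
  endfacet
  facet normal 0.0000 0.0000 1.0000
    outer loop
      vertex 25.87 14.07 10.08
      vertex 5.54 23.59 10.08
      vertex 0.45 16.33 10.08
    endloop
  endfacet
  facet normal 0.0000 0.0000 1.0000
    outer loop
      vertex 25.87 14.07 10.08
      vertex 0.45 16.33 10.08
      vertex 1.21 7.50 10.08
    endloop
  endfacet
  facet normal 0.0000 0.0000 1.0000
    outer loop
      vertex 25.87 14.07 10.08
      vertex 1.21 7.50 10.08
      vertex 7.47 1.22 10.08
    endloop
  endfacet
  facet normal 0.0000 0.0000 1.0000
    outer loop
      vertex 25.87 14.07 10.08
      vertex 7.47 1.22 10.08
      vertex 16.30 0.44 10.08
    endloop
  endfacet
  facet normal 0.0000 0.0000 1.0000
    outer loop
      vertex 25.87 14.07 10.08
      vertex 16.30 0.44 10.08
      vertex 23.56 5.51 10.08
    endloop
  endfacet
  facet normal 0.9071 0.4208 0.0000
    outer loop
      vertex 25.87 14.07 0.00
      vertex 22.14 22.11 0.00
      vertex 22.14 22.11 10.08
    endloop
  endfacet
  facet normal 0.9071 0.4208 0.0000
    outer loop
      vertex 25.87 14.07 0.00
      vertex 22.14 22.11 10.08
      vertex 25.87 14.07 10.08
    endloop
  endfacet
  facet normal 0.4241 0.9056 0.0000
    outer loop
      vertex 22.14 22.11 0.00
      vertex 14.11 25.87 0.00
      vertex 14.11 25.87 10.08
    endloop
  endfacet
  facet normal 0.4241 0.9056 0.0000
    outer loop
      vertex 22.14 22.11 0.00
      vertex 14.11 25.87 10.08
      vertex 22.14 22.11 10.08
    endloop
  endfacet
  facet normal -0.2571 0.9664 0.0000
    outer loop
      vertex 14.11 25.87 0.00
      vertex 5.54 23.59 0.00
      vertex 5.54 23.59 10.08
    endloop
  endfacet
  facet normal -0.2571 0.9664 0.0000
    outer loop
      vertex 14.11 25.87 0.00
      vertex 5.54 23.59 10.08
      vertex 14.11 25.87 10.08
    endloop
  endfacet
  facet normal -0.8188 0.5741 0.0000
    outer loop
      vertex 5.54 23.59 0.00
      vertex 0.45 16.33 0.00
      vertex 0.45 16.33 10.08
    endloop
  endfacet
  facet normal -0.8188 0.5741 0.0000
    outer loop
      vertex 5.54 23.59 0.00
      vertex 0.45 16.33 10.08
      vertex 5.54 23.59 10.08
    endloop
  endfacet
  facet normal -0.9963 -0.0858 0.0000
    outer loop
      vertex 0.45 16.33 0.00
      vertex 1.21 7.50 0.00
      vertex 1.21 7.50 10.08
    endloop
  endfacet
  facet normal -0.9963 -0.0858 0.0000
    outer loop
      vertex 0.45 16.33 0.00
      vertex 1.21 7.50 10.08
      vertex 0.45 16.33 10.08
    endloop
  endfacet
  facet normal -0.7082 -0.7060 0.0000
    outer loop
      vertex 1.21 7.50 0.00
      vertex 7.47 1.22 0.00
      vertex 7.47 1.22 10.08
    endloop
  endfacet
  facet normal -0.7082 -0.7060 0.0000
    outer loop
      vertex 1.21 7.50 0.00
      vertex 7.47 1.22 10.08
      vertex 1.21 7.50 10.08
    endloop
  endfacet
  facet normal -0.0880 -0.9961 0.0000
    outer loop
      vertex 7.47 1.22 0.00
      vertex 16.30 0.44 0.00
      vertex 16.30 0.44 10.08
    endloop
  endfacet
  facet normal -0.0880 -0.9961 0.0000
    outer loop
      vertex 7.47 1.22 0.00
      vertex 16.30 0.44 10.08
      vertex 7.47 1.22 10.08
    endloop
  endfacet
  facet normal 0.5726 -0.8199 0.0000
    outer loop
      vertex 16.30 0.44 0.00
      vertex 23.56 5.51 0.00
      vertex 23.56 5.51 10.08
    endloop
  endfacet
  facet normal 0.5726 -0.8199 0.0000
    outer loop
      vertex 16.30 0.44 0.00
      vertex 23.56 5.51 10.08
      vertex 16.30 0.44 10.08
    endloop
  endfacet
  facet normal 0.9655 -0.2605 0.0000
    outer loop
      vertex 23.56 5.51 0.00
      vertex 25.87 14.07 0.00
      vertex 25.87 14.07 10.08
    endloop
  endfacet
  facet normal 0.9655 -0.2605 0.0000
    outer loop
      vertex 23.56 5.51 0.00
      vertex 25.87 14.07 10.08
      vertex 23.56 5.51 10.08
    endloop
  endfacet
endsolid part

The G0 Z moves step by Δz≈1.68 mm. Every layer's G1 loop is the same polygon, so the solid is a straight extrusion of it from z=0 to z≈10.1. Closing with flat bottom and top caps and triangulating gives 32 facets — a regular 9-sided prism (a cylinder approximated with 9 flat sides), circumscribed radius ≈ 13 mm, height ≈ 10.1 mm.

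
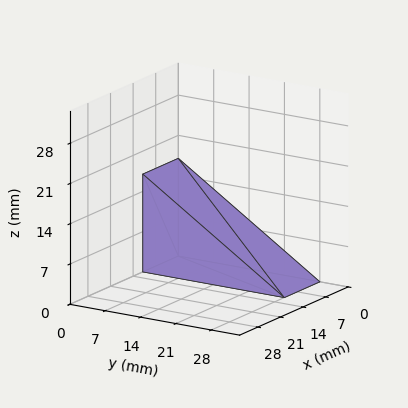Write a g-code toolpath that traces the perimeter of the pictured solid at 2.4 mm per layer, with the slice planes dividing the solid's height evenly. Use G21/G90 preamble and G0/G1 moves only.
Reading the render: the shape is a wedge (ramp): 11 × 28 mm base, rising to 17 mm along the y=0 edge and sloping linearly to z=0 at y=28 (dimensions read to the nearest mm from the axis ticks). For the g-code, the solid's height is divided into equal slices at the stated Δz and each level perimeter traced with G1 moves after a G0 lift.

; perimeter-only toolpath
G21 ; units = mm
G90 ; absolute positioning
G28 ; home
; layer 1
G0 Z2.4
G0 X0.0 Y0.0
G1 X11.0 Y0.0
G1 X11.0 Y24.0
G1 X0.0 Y24.0
G1 X0.0 Y0.0
; layer 2
G0 Z4.9
G0 X0.0 Y0.0
G1 X11.0 Y0.0
G1 X11.0 Y20.0
G1 X0.0 Y20.0
G1 X0.0 Y0.0
; layer 3
G0 Z7.3
G0 X0.0 Y0.0
G1 X11.0 Y0.0
G1 X11.0 Y16.0
G1 X0.0 Y16.0
G1 X0.0 Y0.0
; layer 4
G0 Z9.7
G0 X0.0 Y0.0
G1 X11.0 Y0.0
G1 X11.0 Y12.0
G1 X0.0 Y12.0
G1 X0.0 Y0.0
; layer 5
G0 Z12.1
G0 X0.0 Y0.0
G1 X11.0 Y0.0
G1 X11.0 Y8.0
G1 X0.0 Y8.0
G1 X0.0 Y0.0
; layer 6
G0 Z14.6
G0 X0.0 Y0.0
G1 X11.0 Y0.0
G1 X11.0 Y4.0
G1 X0.0 Y4.0
G1 X0.0 Y0.0
M2 ; end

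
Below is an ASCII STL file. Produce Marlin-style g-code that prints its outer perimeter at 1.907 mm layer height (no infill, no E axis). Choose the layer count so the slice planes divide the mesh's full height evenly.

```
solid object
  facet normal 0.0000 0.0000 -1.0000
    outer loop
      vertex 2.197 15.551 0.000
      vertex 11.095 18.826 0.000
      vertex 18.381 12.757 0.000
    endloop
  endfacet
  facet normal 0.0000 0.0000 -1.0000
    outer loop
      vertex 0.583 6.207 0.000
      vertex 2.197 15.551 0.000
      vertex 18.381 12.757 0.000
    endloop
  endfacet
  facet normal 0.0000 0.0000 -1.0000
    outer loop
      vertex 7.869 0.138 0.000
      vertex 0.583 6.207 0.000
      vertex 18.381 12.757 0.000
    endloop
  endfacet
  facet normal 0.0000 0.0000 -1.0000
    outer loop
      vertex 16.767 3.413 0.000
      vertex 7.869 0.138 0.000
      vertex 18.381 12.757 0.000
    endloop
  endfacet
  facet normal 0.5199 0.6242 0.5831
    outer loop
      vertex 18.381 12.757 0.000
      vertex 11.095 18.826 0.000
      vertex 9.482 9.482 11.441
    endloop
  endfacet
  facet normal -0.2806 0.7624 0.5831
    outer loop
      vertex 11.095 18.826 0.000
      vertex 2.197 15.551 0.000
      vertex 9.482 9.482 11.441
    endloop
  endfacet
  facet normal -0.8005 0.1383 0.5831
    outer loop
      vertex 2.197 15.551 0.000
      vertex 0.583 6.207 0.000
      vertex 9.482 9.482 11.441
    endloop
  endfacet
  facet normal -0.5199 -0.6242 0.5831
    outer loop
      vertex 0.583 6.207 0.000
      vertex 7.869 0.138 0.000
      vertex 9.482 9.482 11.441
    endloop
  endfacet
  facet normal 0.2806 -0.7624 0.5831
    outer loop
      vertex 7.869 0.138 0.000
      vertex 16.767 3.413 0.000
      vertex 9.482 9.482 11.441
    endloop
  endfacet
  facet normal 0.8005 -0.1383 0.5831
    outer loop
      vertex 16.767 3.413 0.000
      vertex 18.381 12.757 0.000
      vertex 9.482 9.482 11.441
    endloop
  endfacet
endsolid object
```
; perimeter-only toolpath
G21 ; units = mm
G90 ; absolute positioning
G28 ; home
; layer 1
G0 Z1.907
G0 X16.898 Y12.211
G1 X10.826 Y17.269
G1 X3.411 Y14.540
G1 X2.066 Y6.753
G1 X8.138 Y1.695
G1 X15.553 Y4.425
G1 X16.898 Y12.211
; layer 2
G0 Z3.814
G0 X15.415 Y11.665
G1 X10.557 Y15.711
G1 X4.625 Y13.528
G1 X3.549 Y7.299
G1 X8.407 Y3.253
G1 X14.339 Y5.436
G1 X15.415 Y11.665
; layer 3
G0 Z5.721
G0 X13.931 Y11.119
G1 X10.288 Y14.154
G1 X5.839 Y12.517
G1 X5.032 Y7.845
G1 X8.675 Y4.810
G1 X13.124 Y6.447
G1 X13.931 Y11.119
; layer 4
G0 Z7.627
G0 X12.448 Y10.574
G1 X10.020 Y12.597
G1 X7.054 Y11.505
G1 X6.516 Y8.390
G1 X8.944 Y6.367
G1 X11.910 Y7.459
G1 X12.448 Y10.574
; layer 5
G0 Z9.534
G0 X10.965 Y10.028
G1 X9.751 Y11.039
G1 X8.268 Y10.493
G1 X7.999 Y8.936
G1 X9.213 Y7.925
G1 X10.696 Y8.470
G1 X10.965 Y10.028
M2 ; end

The solid is a regular 6-sided pyramid, base circumscribed radius ≈ 9.48 mm, apex at z ≈ 11.4 mm. Slicing at Δz = 1.907 mm — 6 equal slices spanning the solid's height, so layer i sits at z = i·h/6 — gives 5 non-empty perimeters. Each is a 6-segment closed polygon; G0 lifts to the layer z and rapids to the start vertex, then G1 traces the edges. The cross-section shrinks linearly with z (the slice at the apex is degenerate and omitted).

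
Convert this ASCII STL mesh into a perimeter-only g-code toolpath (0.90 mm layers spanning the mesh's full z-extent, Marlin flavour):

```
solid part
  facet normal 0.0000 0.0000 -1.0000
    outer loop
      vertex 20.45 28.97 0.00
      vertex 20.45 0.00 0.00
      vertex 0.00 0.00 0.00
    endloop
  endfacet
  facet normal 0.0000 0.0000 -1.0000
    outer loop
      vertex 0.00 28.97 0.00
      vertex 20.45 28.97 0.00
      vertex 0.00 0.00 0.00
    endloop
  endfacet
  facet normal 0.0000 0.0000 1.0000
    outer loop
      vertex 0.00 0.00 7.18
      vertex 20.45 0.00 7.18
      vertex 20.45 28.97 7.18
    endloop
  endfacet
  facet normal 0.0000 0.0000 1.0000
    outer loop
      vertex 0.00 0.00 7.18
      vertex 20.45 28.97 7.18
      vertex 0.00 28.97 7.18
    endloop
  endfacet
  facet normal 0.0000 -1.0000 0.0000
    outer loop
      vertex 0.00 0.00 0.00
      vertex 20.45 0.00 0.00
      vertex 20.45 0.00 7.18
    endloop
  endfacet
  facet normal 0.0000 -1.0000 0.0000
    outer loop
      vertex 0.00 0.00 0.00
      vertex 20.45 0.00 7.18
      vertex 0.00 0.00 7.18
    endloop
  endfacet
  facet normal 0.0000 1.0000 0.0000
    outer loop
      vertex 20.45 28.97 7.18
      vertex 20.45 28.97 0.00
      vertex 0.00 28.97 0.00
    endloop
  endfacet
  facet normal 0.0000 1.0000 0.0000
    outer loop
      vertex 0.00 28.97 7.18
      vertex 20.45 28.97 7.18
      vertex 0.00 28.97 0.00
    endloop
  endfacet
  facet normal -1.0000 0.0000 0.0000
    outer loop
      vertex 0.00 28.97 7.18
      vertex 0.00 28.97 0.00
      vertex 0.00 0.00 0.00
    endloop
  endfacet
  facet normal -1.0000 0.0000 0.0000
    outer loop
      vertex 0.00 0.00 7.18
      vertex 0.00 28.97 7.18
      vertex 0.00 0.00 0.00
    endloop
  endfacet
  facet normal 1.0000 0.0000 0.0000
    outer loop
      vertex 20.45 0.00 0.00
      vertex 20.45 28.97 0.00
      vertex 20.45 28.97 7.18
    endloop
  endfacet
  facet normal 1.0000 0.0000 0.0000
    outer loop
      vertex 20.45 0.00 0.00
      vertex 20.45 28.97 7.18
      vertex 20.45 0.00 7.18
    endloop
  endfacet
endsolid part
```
; perimeter-only toolpath
G21 ; units = mm
G90 ; absolute positioning
G28 ; home
; layer 1
G0 Z0.90
G0 X0.00 Y0.00
G1 X20.45 Y0.00
G1 X20.45 Y28.97
G1 X0.00 Y28.97
G1 X0.00 Y0.00
; layer 2
G0 Z1.79
G0 X0.00 Y0.00
G1 X20.45 Y0.00
G1 X20.45 Y28.97
G1 X0.00 Y28.97
G1 X0.00 Y0.00
; layer 3
G0 Z2.69
G0 X0.00 Y0.00
G1 X20.45 Y0.00
G1 X20.45 Y28.97
G1 X0.00 Y28.97
G1 X0.00 Y0.00
; layer 4
G0 Z3.59
G0 X0.00 Y0.00
G1 X20.45 Y0.00
G1 X20.45 Y28.97
G1 X0.00 Y28.97
G1 X0.00 Y0.00
; layer 5
G0 Z4.49
G0 X0.00 Y0.00
G1 X20.45 Y0.00
G1 X20.45 Y28.97
G1 X0.00 Y28.97
G1 X0.00 Y0.00
; layer 6
G0 Z5.38
G0 X0.00 Y0.00
G1 X20.45 Y0.00
G1 X20.45 Y28.97
G1 X0.00 Y28.97
G1 X0.00 Y0.00
; layer 7
G0 Z6.28
G0 X0.00 Y0.00
G1 X20.45 Y0.00
G1 X20.45 Y28.97
G1 X0.00 Y28.97
G1 X0.00 Y0.00
; layer 8
G0 Z7.18
G0 X0.00 Y0.00
G1 X20.45 Y0.00
G1 X20.45 Y28.97
G1 X0.00 Y28.97
G1 X0.00 Y0.00
M2 ; end

The solid is a rectangular box, roughly 20.4 × 29 mm footprint and 7.18 mm tall. Slicing at Δz = 0.90 mm — 8 equal slices spanning the solid's height, so layer i sits at z = i·h/8 — gives 8 non-empty perimeters. Each is a 4-segment closed polygon; G0 lifts to the layer z and rapids to the start vertex, then G1 traces the edges.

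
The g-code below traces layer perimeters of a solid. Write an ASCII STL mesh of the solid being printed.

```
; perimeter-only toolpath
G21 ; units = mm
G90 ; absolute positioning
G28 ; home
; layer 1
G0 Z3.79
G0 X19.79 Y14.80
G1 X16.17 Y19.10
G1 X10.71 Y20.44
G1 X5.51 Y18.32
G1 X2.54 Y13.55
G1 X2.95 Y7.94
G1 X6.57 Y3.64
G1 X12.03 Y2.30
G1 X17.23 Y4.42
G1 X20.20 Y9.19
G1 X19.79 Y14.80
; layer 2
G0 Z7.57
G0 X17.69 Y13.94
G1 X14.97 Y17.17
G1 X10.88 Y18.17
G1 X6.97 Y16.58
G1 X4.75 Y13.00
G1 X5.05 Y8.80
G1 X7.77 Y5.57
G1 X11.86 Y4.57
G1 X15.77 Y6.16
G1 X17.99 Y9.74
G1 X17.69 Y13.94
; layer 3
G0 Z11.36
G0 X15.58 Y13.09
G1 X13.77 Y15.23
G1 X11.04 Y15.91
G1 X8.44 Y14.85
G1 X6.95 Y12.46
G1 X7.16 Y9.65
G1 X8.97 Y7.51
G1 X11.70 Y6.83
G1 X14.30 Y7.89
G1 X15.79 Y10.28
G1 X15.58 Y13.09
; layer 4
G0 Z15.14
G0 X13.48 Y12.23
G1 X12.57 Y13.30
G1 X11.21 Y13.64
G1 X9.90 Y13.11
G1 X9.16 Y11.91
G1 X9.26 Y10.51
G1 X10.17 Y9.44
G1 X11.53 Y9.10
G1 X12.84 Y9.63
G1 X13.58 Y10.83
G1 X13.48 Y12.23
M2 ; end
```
solid part
  facet normal 0.0000 0.0000 -1.0000
    outer loop
      vertex 10.55 22.71 0.00
      vertex 17.37 21.03 0.00
      vertex 21.90 15.66 0.00
    endloop
  endfacet
  facet normal 0.0000 0.0000 -1.0000
    outer loop
      vertex 4.04 20.06 0.00
      vertex 10.55 22.71 0.00
      vertex 21.90 15.66 0.00
    endloop
  endfacet
  facet normal 0.0000 0.0000 -1.0000
    outer loop
      vertex 0.33 14.09 0.00
      vertex 4.04 20.06 0.00
      vertex 21.90 15.66 0.00
    endloop
  endfacet
  facet normal 0.0000 0.0000 -1.0000
    outer loop
      vertex 0.84 7.08 0.00
      vertex 0.33 14.09 0.00
      vertex 21.90 15.66 0.00
    endloop
  endfacet
  facet normal 0.0000 0.0000 -1.0000
    outer loop
      vertex 5.37 1.71 0.00
      vertex 0.84 7.08 0.00
      vertex 21.90 15.66 0.00
    endloop
  endfacet
  facet normal 0.0000 0.0000 -1.0000
    outer loop
      vertex 12.19 0.03 0.00
      vertex 5.37 1.71 0.00
      vertex 21.90 15.66 0.00
    endloop
  endfacet
  facet normal 0.0000 0.0000 -1.0000
    outer loop
      vertex 18.70 2.68 0.00
      vertex 12.19 0.03 0.00
      vertex 21.90 15.66 0.00
    endloop
  endfacet
  facet normal 0.0000 0.0000 -1.0000
    outer loop
      vertex 22.41 8.65 0.00
      vertex 18.70 2.68 0.00
      vertex 21.90 15.66 0.00
    endloop
  endfacet
  facet normal 0.6637 0.5599 0.4961
    outer loop
      vertex 21.90 15.66 0.00
      vertex 17.37 21.03 0.00
      vertex 11.37 11.37 18.93
    endloop
  endfacet
  facet normal 0.2077 0.8431 0.4961
    outer loop
      vertex 17.37 21.03 0.00
      vertex 10.55 22.71 0.00
      vertex 11.37 11.37 18.93
    endloop
  endfacet
  facet normal -0.3274 0.8043 0.4960
    outer loop
      vertex 10.55 22.71 0.00
      vertex 4.04 20.06 0.00
      vertex 11.37 11.37 18.93
    endloop
  endfacet
  facet normal -0.7375 0.4583 0.4960
    outer loop
      vertex 4.04 20.06 0.00
      vertex 0.33 14.09 0.00
      vertex 11.37 11.37 18.93
    endloop
  endfacet
  facet normal -0.8660 -0.0630 0.4960
    outer loop
      vertex 0.33 14.09 0.00
      vertex 0.84 7.08 0.00
      vertex 11.37 11.37 18.93
    endloop
  endfacet
  facet normal -0.6637 -0.5599 0.4961
    outer loop
      vertex 0.84 7.08 0.00
      vertex 5.37 1.71 0.00
      vertex 11.37 11.37 18.93
    endloop
  endfacet
  facet normal -0.2077 -0.8431 0.4961
    outer loop
      vertex 5.37 1.71 0.00
      vertex 12.19 0.03 0.00
      vertex 11.37 11.37 18.93
    endloop
  endfacet
  facet normal 0.3274 -0.8043 0.4960
    outer loop
      vertex 12.19 0.03 0.00
      vertex 18.70 2.68 0.00
      vertex 11.37 11.37 18.93
    endloop
  endfacet
  facet normal 0.7375 -0.4583 0.4960
    outer loop
      vertex 18.70 2.68 0.00
      vertex 22.41 8.65 0.00
      vertex 11.37 11.37 18.93
    endloop
  endfacet
  facet normal 0.8660 0.0630 0.4960
    outer loop
      vertex 22.41 8.65 0.00
      vertex 21.90 15.66 0.00
      vertex 11.37 11.37 18.93
    endloop
  endfacet
endsolid part

The G0 Z moves step by Δz≈3.79 mm. The G1 loops shrink linearly with z, so the solid tapers from its base footprint up to z≈18.9. Closing with a flat bottom cap and the tapered top and triangulating gives 18 facets — a regular 10-sided pyramid, base circumscribed radius ≈ 11.4 mm, apex at z ≈ 18.9 mm.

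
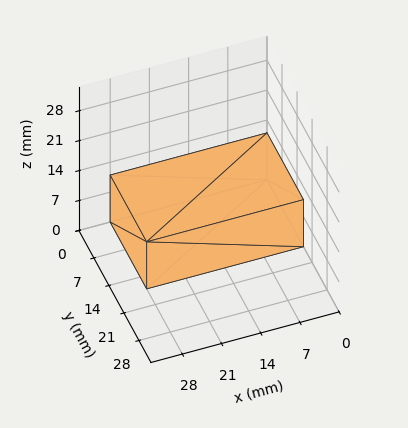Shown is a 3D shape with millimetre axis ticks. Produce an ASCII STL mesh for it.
Reading the render: the shape is a rectangular box, roughly 28 × 17 mm footprint and 11 mm tall (dimensions read to the nearest mm from the axis ticks). For the STL, each face is triangulated and given an outward normal.

solid part
  facet normal 0.0000 0.0000 -1.0000
    outer loop
      vertex 28.0 17.0 0.0
      vertex 28.0 0.0 0.0
      vertex 0.0 0.0 0.0
    endloop
  endfacet
  facet normal 0.0000 0.0000 -1.0000
    outer loop
      vertex 0.0 17.0 0.0
      vertex 28.0 17.0 0.0
      vertex 0.0 0.0 0.0
    endloop
  endfacet
  facet normal 0.0000 0.0000 1.0000
    outer loop
      vertex 0.0 0.0 11.0
      vertex 28.0 0.0 11.0
      vertex 28.0 17.0 11.0
    endloop
  endfacet
  facet normal 0.0000 0.0000 1.0000
    outer loop
      vertex 0.0 0.0 11.0
      vertex 28.0 17.0 11.0
      vertex 0.0 17.0 11.0
    endloop
  endfacet
  facet normal 0.0000 -1.0000 0.0000
    outer loop
      vertex 0.0 0.0 0.0
      vertex 28.0 0.0 0.0
      vertex 28.0 0.0 11.0
    endloop
  endfacet
  facet normal 0.0000 -1.0000 0.0000
    outer loop
      vertex 0.0 0.0 0.0
      vertex 28.0 0.0 11.0
      vertex 0.0 0.0 11.0
    endloop
  endfacet
  facet normal 0.0000 1.0000 0.0000
    outer loop
      vertex 28.0 17.0 11.0
      vertex 28.0 17.0 0.0
      vertex 0.0 17.0 0.0
    endloop
  endfacet
  facet normal 0.0000 1.0000 0.0000
    outer loop
      vertex 0.0 17.0 11.0
      vertex 28.0 17.0 11.0
      vertex 0.0 17.0 0.0
    endloop
  endfacet
  facet normal -1.0000 0.0000 0.0000
    outer loop
      vertex 0.0 17.0 11.0
      vertex 0.0 17.0 0.0
      vertex 0.0 0.0 0.0
    endloop
  endfacet
  facet normal -1.0000 0.0000 0.0000
    outer loop
      vertex 0.0 0.0 11.0
      vertex 0.0 17.0 11.0
      vertex 0.0 0.0 0.0
    endloop
  endfacet
  facet normal 1.0000 0.0000 0.0000
    outer loop
      vertex 28.0 0.0 0.0
      vertex 28.0 17.0 0.0
      vertex 28.0 17.0 11.0
    endloop
  endfacet
  facet normal 1.0000 0.0000 0.0000
    outer loop
      vertex 28.0 0.0 0.0
      vertex 28.0 17.0 11.0
      vertex 28.0 0.0 11.0
    endloop
  endfacet
endsolid part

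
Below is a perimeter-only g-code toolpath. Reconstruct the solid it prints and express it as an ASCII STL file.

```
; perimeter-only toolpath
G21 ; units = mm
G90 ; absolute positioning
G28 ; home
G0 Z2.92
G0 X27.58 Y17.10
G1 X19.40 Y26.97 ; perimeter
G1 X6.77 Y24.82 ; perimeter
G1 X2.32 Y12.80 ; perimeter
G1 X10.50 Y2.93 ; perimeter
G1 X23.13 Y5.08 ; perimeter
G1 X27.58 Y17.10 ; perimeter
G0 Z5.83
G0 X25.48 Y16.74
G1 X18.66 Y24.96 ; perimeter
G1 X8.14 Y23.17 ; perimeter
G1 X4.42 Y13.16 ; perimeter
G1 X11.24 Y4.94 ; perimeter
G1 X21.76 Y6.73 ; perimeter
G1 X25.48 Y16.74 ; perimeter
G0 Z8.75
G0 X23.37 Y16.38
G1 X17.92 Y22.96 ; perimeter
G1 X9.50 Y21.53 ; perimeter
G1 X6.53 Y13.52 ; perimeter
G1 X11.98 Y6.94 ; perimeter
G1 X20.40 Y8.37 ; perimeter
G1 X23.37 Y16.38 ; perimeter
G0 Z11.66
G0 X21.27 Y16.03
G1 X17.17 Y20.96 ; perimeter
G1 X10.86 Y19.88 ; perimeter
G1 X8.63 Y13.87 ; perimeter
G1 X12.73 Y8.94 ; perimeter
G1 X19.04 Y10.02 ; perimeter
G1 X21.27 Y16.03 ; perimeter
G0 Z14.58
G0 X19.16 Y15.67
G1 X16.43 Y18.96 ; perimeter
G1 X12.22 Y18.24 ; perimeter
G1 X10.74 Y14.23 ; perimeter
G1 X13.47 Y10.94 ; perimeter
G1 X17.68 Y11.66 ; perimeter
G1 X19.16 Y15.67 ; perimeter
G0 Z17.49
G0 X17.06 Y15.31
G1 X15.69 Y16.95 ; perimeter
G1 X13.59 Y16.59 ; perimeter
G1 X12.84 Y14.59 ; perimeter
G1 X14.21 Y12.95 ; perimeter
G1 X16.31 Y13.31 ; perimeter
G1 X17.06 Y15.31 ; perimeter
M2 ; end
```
solid part
  facet normal 0.0000 0.0000 -1.0000
    outer loop
      vertex 5.41 26.46 0.00
      vertex 20.14 28.97 0.00
      vertex 29.69 17.46 0.00
    endloop
  endfacet
  facet normal 0.0000 0.0000 -1.0000
    outer loop
      vertex 0.21 12.44 0.00
      vertex 5.41 26.46 0.00
      vertex 29.69 17.46 0.00
    endloop
  endfacet
  facet normal 0.0000 0.0000 -1.0000
    outer loop
      vertex 9.76 0.93 0.00
      vertex 0.21 12.44 0.00
      vertex 29.69 17.46 0.00
    endloop
  endfacet
  facet normal 0.0000 0.0000 -1.0000
    outer loop
      vertex 24.49 3.44 0.00
      vertex 9.76 0.93 0.00
      vertex 29.69 17.46 0.00
    endloop
  endfacet
  facet normal 0.6499 0.5392 0.5356
    outer loop
      vertex 29.69 17.46 0.00
      vertex 20.14 28.97 0.00
      vertex 14.95 14.95 20.41
    endloop
  endfacet
  facet normal -0.1418 0.8324 0.5357
    outer loop
      vertex 20.14 28.97 0.00
      vertex 5.41 26.46 0.00
      vertex 14.95 14.95 20.41
    endloop
  endfacet
  facet normal -0.7917 0.2937 0.5357
    outer loop
      vertex 5.41 26.46 0.00
      vertex 0.21 12.44 0.00
      vertex 14.95 14.95 20.41
    endloop
  endfacet
  facet normal -0.6499 -0.5392 0.5356
    outer loop
      vertex 0.21 12.44 0.00
      vertex 9.76 0.93 0.00
      vertex 14.95 14.95 20.41
    endloop
  endfacet
  facet normal 0.1418 -0.8324 0.5357
    outer loop
      vertex 9.76 0.93 0.00
      vertex 24.49 3.44 0.00
      vertex 14.95 14.95 20.41
    endloop
  endfacet
  facet normal 0.7917 -0.2937 0.5357
    outer loop
      vertex 24.49 3.44 0.00
      vertex 29.69 17.46 0.00
      vertex 14.95 14.95 20.41
    endloop
  endfacet
endsolid part

The G0 Z moves step by Δz≈2.92 mm. The G1 loops shrink linearly with z, so the solid tapers from its base footprint up to z≈20.4. Closing with a flat bottom cap and the tapered top and triangulating gives 10 facets — a regular 6-sided pyramid, base circumscribed radius ≈ 14.9 mm, apex at z ≈ 20.4 mm.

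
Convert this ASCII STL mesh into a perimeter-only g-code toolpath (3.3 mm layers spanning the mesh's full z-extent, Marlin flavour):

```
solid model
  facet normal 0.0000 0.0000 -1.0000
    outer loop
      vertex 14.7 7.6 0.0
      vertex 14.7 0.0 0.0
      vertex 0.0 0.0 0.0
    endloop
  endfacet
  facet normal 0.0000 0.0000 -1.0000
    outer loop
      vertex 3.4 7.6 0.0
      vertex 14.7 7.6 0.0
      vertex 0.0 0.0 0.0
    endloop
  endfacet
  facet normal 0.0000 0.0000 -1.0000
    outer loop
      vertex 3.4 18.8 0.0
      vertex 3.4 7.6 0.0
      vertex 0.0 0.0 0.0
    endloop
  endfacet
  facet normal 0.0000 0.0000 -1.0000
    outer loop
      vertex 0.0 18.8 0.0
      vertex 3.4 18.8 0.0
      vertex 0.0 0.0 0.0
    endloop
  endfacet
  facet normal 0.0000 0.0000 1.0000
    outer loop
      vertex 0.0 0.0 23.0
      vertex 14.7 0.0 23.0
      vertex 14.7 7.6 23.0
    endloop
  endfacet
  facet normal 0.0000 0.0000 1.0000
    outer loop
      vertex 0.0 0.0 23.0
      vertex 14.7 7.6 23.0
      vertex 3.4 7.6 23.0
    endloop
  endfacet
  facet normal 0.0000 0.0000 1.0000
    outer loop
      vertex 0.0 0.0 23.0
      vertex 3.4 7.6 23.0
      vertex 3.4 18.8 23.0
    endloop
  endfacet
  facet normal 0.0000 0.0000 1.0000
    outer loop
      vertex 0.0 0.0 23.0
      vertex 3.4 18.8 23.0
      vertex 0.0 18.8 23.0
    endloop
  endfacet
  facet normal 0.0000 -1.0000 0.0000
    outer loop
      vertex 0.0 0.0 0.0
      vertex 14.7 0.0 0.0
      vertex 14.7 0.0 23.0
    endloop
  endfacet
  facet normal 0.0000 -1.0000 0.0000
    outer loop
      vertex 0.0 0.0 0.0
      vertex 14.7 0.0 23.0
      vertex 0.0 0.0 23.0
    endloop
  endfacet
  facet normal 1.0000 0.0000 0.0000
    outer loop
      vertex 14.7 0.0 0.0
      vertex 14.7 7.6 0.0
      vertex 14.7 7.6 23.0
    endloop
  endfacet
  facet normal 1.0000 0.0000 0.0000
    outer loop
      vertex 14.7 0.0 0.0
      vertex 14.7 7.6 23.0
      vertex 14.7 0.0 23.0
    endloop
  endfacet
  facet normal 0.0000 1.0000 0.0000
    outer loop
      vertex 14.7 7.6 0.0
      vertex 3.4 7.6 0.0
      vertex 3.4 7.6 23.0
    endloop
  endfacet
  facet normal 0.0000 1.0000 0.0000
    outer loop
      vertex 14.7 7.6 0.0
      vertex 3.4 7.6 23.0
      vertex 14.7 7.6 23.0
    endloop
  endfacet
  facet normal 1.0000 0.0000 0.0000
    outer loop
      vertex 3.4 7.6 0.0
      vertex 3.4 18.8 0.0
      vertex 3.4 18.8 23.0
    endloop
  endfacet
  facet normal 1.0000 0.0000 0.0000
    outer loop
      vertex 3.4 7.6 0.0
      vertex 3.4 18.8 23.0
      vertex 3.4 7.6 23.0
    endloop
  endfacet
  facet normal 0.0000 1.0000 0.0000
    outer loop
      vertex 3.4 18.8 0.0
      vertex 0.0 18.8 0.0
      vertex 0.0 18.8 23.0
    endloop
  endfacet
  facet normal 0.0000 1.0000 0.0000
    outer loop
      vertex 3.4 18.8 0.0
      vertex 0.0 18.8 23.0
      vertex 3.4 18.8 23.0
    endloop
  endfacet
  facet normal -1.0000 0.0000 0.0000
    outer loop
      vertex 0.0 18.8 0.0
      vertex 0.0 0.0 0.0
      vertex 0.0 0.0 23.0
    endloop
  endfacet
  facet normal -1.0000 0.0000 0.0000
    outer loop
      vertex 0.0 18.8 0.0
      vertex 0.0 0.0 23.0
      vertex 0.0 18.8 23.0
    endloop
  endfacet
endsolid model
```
; perimeter-only toolpath
G21 ; units = mm
G90 ; absolute positioning
G28 ; home
; layer 1
G0 Z3.3
G0 X0.0 Y0.0
G1 X14.7 Y0.0
G1 X14.7 Y7.6
G1 X3.4 Y7.6
G1 X3.4 Y18.8
G1 X0.0 Y18.8
G1 X0.0 Y0.0
; layer 2
G0 Z6.6
G0 X0.0 Y0.0
G1 X14.7 Y0.0
G1 X14.7 Y7.6
G1 X3.4 Y7.6
G1 X3.4 Y18.8
G1 X0.0 Y18.8
G1 X0.0 Y0.0
; layer 3
G0 Z9.9
G0 X0.0 Y0.0
G1 X14.7 Y0.0
G1 X14.7 Y7.6
G1 X3.4 Y7.6
G1 X3.4 Y18.8
G1 X0.0 Y18.8
G1 X0.0 Y0.0
; layer 4
G0 Z13.1
G0 X0.0 Y0.0
G1 X14.7 Y0.0
G1 X14.7 Y7.6
G1 X3.4 Y7.6
G1 X3.4 Y18.8
G1 X0.0 Y18.8
G1 X0.0 Y0.0
; layer 5
G0 Z16.4
G0 X0.0 Y0.0
G1 X14.7 Y0.0
G1 X14.7 Y7.6
G1 X3.4 Y7.6
G1 X3.4 Y18.8
G1 X0.0 Y18.8
G1 X0.0 Y0.0
; layer 6
G0 Z19.7
G0 X0.0 Y0.0
G1 X14.7 Y0.0
G1 X14.7 Y7.6
G1 X3.4 Y7.6
G1 X3.4 Y18.8
G1 X0.0 Y18.8
G1 X0.0 Y0.0
; layer 7
G0 Z23.0
G0 X0.0 Y0.0
G1 X14.7 Y0.0
G1 X14.7 Y7.6
G1 X3.4 Y7.6
G1 X3.4 Y18.8
G1 X0.0 Y18.8
G1 X0.0 Y0.0
M2 ; end

The solid is an L-shaped prism: outer 14.7 × 18.8 mm, arm thicknesses ≈ 7.6 mm (horizontal) and 3.4 mm (vertical), extruded 23 mm in z. Slicing at Δz = 3.3 mm — 7 equal slices spanning the solid's height, so layer i sits at z = i·h/7 — gives 7 non-empty perimeters. Each is a 6-segment closed polygon; G0 lifts to the layer z and rapids to the start vertex, then G1 traces the edges.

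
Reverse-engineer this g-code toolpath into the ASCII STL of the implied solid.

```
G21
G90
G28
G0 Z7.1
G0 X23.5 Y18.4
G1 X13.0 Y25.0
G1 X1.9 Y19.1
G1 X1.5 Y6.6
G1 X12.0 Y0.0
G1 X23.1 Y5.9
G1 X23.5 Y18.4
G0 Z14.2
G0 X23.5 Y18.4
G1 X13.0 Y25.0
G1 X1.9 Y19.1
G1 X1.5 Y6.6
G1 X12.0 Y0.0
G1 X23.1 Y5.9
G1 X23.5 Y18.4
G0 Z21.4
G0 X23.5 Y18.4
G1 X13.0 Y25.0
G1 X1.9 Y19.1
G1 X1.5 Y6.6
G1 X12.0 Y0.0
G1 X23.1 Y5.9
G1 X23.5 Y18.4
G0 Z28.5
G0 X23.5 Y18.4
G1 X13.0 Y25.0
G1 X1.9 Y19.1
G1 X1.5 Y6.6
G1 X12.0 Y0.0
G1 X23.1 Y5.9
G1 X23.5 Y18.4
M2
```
solid part
  facet normal 0.0000 0.0000 -1.0000
    outer loop
      vertex 1.9 19.1 0.0
      vertex 13.0 25.0 0.0
      vertex 23.5 18.4 0.0
    endloop
  endfacet
  facet normal 0.0000 0.0000 -1.0000
    outer loop
      vertex 1.5 6.6 0.0
      vertex 1.9 19.1 0.0
      vertex 23.5 18.4 0.0
    endloop
  endfacet
  facet normal 0.0000 0.0000 -1.0000
    outer loop
      vertex 12.0 0.0 0.0
      vertex 1.5 6.6 0.0
      vertex 23.5 18.4 0.0
    endloop
  endfacet
  facet normal 0.0000 0.0000 -1.0000
    outer loop
      vertex 23.1 5.9 0.0
      vertex 12.0 0.0 0.0
      vertex 23.5 18.4 0.0
    endloop
  endfacet
  facet normal 0.0000 0.0000 1.0000
    outer loop
      vertex 23.5 18.4 28.5
      vertex 13.0 25.0 28.5
      vertex 1.9 19.1 28.5
    endloop
  endfacet
  facet normal 0.0000 0.0000 1.0000
    outer loop
      vertex 23.5 18.4 28.5
      vertex 1.9 19.1 28.5
      vertex 1.5 6.6 28.5
    endloop
  endfacet
  facet normal 0.0000 0.0000 1.0000
    outer loop
      vertex 23.5 18.4 28.5
      vertex 1.5 6.6 28.5
      vertex 12.0 0.0 28.5
    endloop
  endfacet
  facet normal 0.0000 0.0000 1.0000
    outer loop
      vertex 23.5 18.4 28.5
      vertex 12.0 0.0 28.5
      vertex 23.1 5.9 28.5
    endloop
  endfacet
  facet normal 0.5322 0.8466 0.0000
    outer loop
      vertex 23.5 18.4 0.0
      vertex 13.0 25.0 0.0
      vertex 13.0 25.0 28.5
    endloop
  endfacet
  facet normal 0.5322 0.8466 0.0000
    outer loop
      vertex 23.5 18.4 0.0
      vertex 13.0 25.0 28.5
      vertex 23.5 18.4 28.5
    endloop
  endfacet
  facet normal -0.4693 0.8830 0.0000
    outer loop
      vertex 13.0 25.0 0.0
      vertex 1.9 19.1 0.0
      vertex 1.9 19.1 28.5
    endloop
  endfacet
  facet normal -0.4693 0.8830 0.0000
    outer loop
      vertex 13.0 25.0 0.0
      vertex 1.9 19.1 28.5
      vertex 13.0 25.0 28.5
    endloop
  endfacet
  facet normal -0.9995 0.0320 0.0000
    outer loop
      vertex 1.9 19.1 0.0
      vertex 1.5 6.6 0.0
      vertex 1.5 6.6 28.5
    endloop
  endfacet
  facet normal -0.9995 0.0320 0.0000
    outer loop
      vertex 1.9 19.1 0.0
      vertex 1.5 6.6 28.5
      vertex 1.9 19.1 28.5
    endloop
  endfacet
  facet normal -0.5322 -0.8466 0.0000
    outer loop
      vertex 1.5 6.6 0.0
      vertex 12.0 0.0 0.0
      vertex 12.0 0.0 28.5
    endloop
  endfacet
  facet normal -0.5322 -0.8466 0.0000
    outer loop
      vertex 1.5 6.6 0.0
      vertex 12.0 0.0 28.5
      vertex 1.5 6.6 28.5
    endloop
  endfacet
  facet normal 0.4693 -0.8830 0.0000
    outer loop
      vertex 12.0 0.0 0.0
      vertex 23.1 5.9 0.0
      vertex 23.1 5.9 28.5
    endloop
  endfacet
  facet normal 0.4693 -0.8830 0.0000
    outer loop
      vertex 12.0 0.0 0.0
      vertex 23.1 5.9 28.5
      vertex 12.0 0.0 28.5
    endloop
  endfacet
  facet normal 0.9995 -0.0320 0.0000
    outer loop
      vertex 23.1 5.9 0.0
      vertex 23.5 18.4 0.0
      vertex 23.5 18.4 28.5
    endloop
  endfacet
  facet normal 0.9995 -0.0320 0.0000
    outer loop
      vertex 23.1 5.9 0.0
      vertex 23.5 18.4 28.5
      vertex 23.1 5.9 28.5
    endloop
  endfacet
endsolid part

The G0 Z moves step by Δz≈7.1 mm. Every layer's G1 loop is the same polygon, so the solid is a straight extrusion of it from z=0 to z≈28.5. Closing with flat bottom and top caps and triangulating gives 20 facets — a regular 6-sided prism (a cylinder approximated with 6 flat sides), circumscribed radius ≈ 12.5 mm, height ≈ 28.5 mm.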